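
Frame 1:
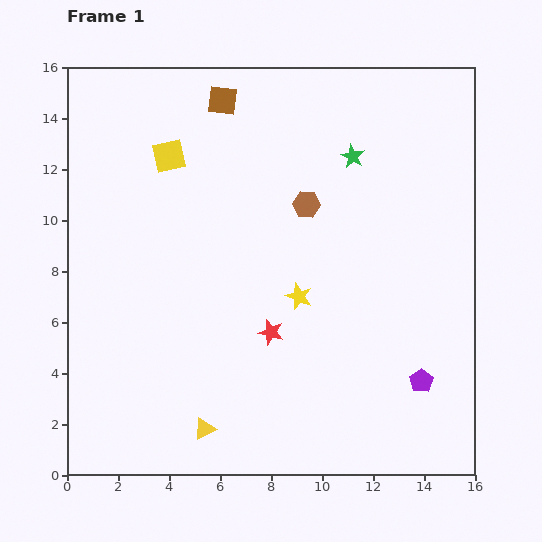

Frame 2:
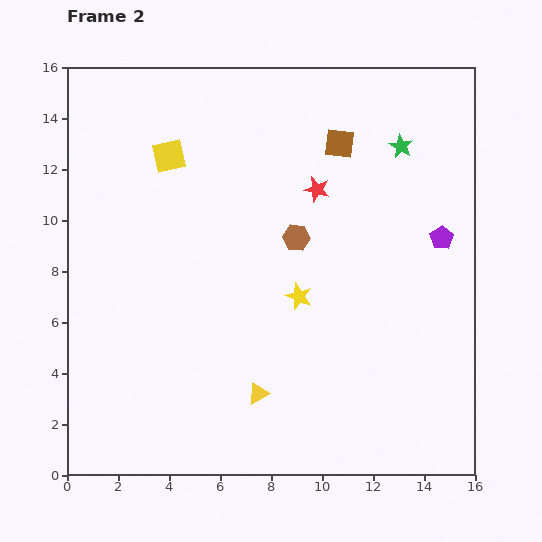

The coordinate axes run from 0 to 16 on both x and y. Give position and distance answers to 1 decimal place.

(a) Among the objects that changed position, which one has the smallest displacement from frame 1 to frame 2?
the brown hexagon

(moved 1.4)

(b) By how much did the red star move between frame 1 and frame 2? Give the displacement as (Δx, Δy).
(1.8, 5.6)

The red star was at (8.0, 5.6) in frame 1 and (9.8, 11.2) in frame 2.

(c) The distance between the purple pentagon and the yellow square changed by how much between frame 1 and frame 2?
-2.0

Distance in frame 1: 13.2. Distance in frame 2: 11.2.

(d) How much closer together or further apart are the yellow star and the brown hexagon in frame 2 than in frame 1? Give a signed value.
-1.3

Distance in frame 1: 3.6. Distance in frame 2: 2.3.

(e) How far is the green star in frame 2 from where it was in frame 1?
1.9

The green star moved from (11.2, 12.5) to (13.1, 12.9), a distance of √(1.9² + 0.4²) ≈ 1.9.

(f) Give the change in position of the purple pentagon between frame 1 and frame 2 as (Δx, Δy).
(0.8, 5.6)

The purple pentagon was at (13.9, 3.7) in frame 1 and (14.7, 9.3) in frame 2.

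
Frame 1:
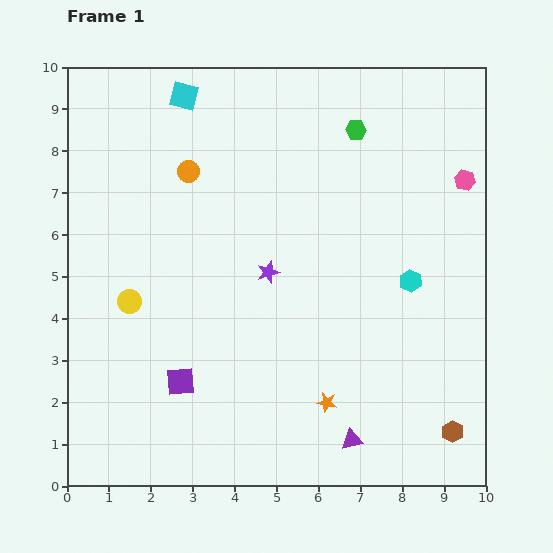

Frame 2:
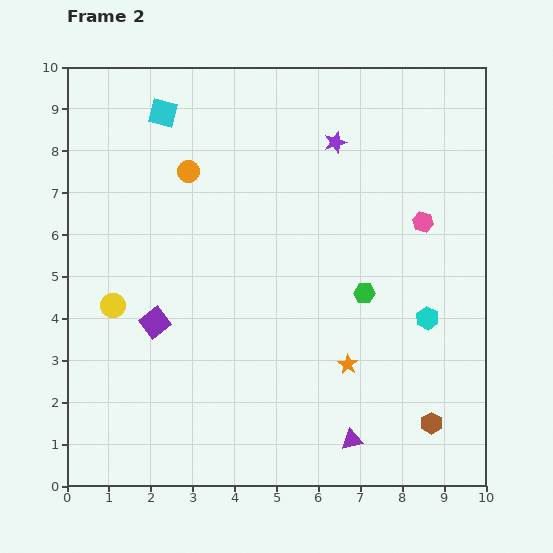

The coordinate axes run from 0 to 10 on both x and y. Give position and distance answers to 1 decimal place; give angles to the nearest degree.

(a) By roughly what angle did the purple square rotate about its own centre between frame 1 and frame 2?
33° counter-clockwise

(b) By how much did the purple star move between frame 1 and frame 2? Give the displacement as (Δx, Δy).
(1.6, 3.1)

The purple star was at (4.8, 5.1) in frame 1 and (6.4, 8.2) in frame 2.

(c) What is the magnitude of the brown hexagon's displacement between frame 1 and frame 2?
0.5

The brown hexagon moved from (9.2, 1.3) to (8.7, 1.5), a distance of √(0.5² + 0.2²) ≈ 0.5.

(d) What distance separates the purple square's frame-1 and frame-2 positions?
1.5

The purple square moved from (2.7, 2.5) to (2.1, 3.9), a distance of √(0.6² + 1.4²) ≈ 1.5.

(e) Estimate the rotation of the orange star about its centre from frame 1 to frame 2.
23° clockwise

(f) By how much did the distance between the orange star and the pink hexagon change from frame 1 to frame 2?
-2.4

Distance in frame 1: 6.2. Distance in frame 2: 3.8.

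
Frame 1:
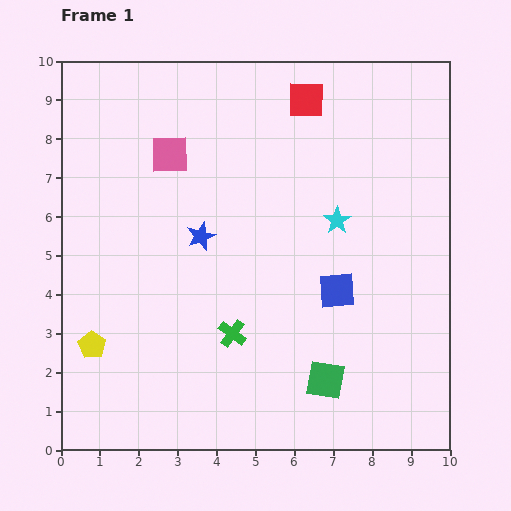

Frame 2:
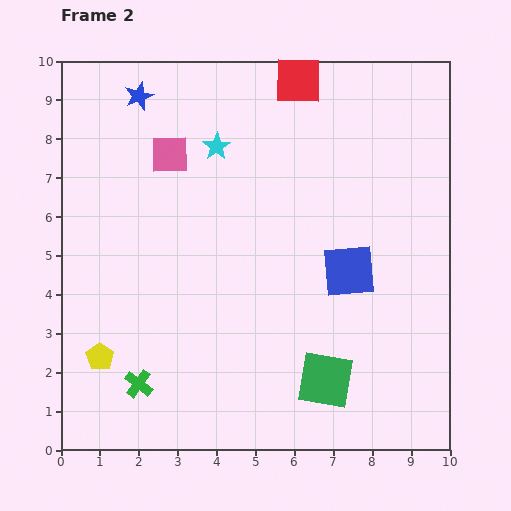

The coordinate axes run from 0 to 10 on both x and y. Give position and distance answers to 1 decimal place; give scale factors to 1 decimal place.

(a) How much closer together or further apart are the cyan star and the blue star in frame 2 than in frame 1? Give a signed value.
-1.1

Distance in frame 1: 3.5. Distance in frame 2: 2.4.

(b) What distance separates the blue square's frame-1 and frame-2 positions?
0.6

The blue square moved from (7.1, 4.1) to (7.4, 4.6), a distance of √(0.3² + 0.5²) ≈ 0.6.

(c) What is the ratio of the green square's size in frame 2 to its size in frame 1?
1.5×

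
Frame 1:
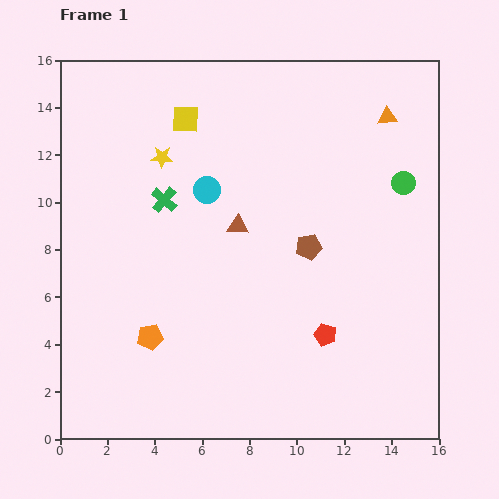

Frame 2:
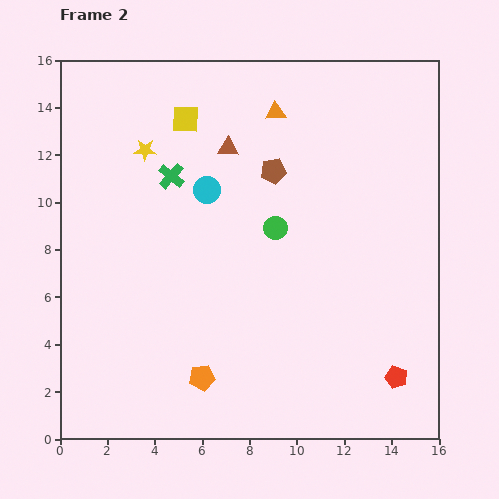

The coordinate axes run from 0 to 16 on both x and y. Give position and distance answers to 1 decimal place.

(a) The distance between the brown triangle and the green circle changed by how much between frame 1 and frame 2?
-3.3

Distance in frame 1: 7.2. Distance in frame 2: 3.9.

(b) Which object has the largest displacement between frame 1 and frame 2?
the green circle

(moved 5.7; next 4.7)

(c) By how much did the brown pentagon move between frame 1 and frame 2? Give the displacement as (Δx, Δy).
(-1.5, 3.2)

The brown pentagon was at (10.5, 8.1) in frame 1 and (9.0, 11.3) in frame 2.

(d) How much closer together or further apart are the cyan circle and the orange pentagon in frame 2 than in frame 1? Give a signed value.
+1.3

Distance in frame 1: 6.6. Distance in frame 2: 7.9.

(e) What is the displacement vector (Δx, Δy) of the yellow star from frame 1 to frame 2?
(-0.7, 0.3)

The yellow star was at (4.3, 11.9) in frame 1 and (3.6, 12.2) in frame 2.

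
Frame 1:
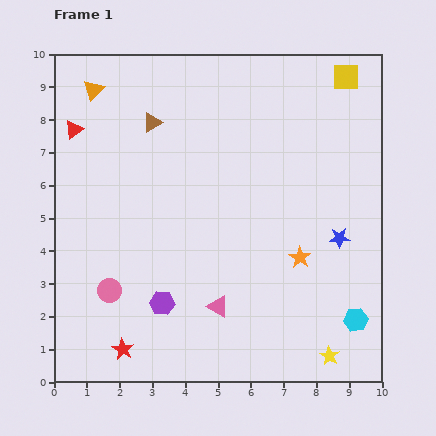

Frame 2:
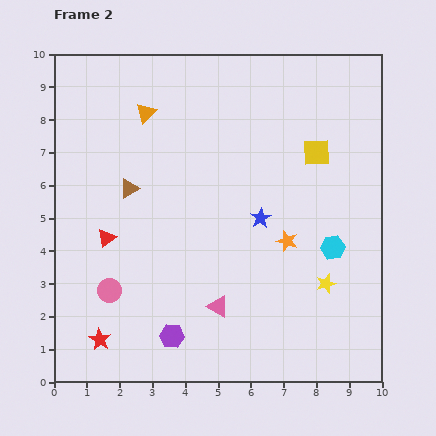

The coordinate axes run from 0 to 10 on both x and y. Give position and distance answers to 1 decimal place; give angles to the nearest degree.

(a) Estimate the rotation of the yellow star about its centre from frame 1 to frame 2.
24° clockwise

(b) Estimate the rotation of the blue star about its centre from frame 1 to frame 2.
26° counter-clockwise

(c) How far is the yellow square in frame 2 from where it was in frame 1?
2.5

The yellow square moved from (8.9, 9.3) to (8.0, 7.0), a distance of √(0.9² + 2.3²) ≈ 2.5.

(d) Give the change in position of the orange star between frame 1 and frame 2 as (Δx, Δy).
(-0.4, 0.5)

The orange star was at (7.5, 3.8) in frame 1 and (7.1, 4.3) in frame 2.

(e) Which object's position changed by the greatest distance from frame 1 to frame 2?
the red triangle

(moved 3.4; next 2.5)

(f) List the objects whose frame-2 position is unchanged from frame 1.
the pink triangle, the pink circle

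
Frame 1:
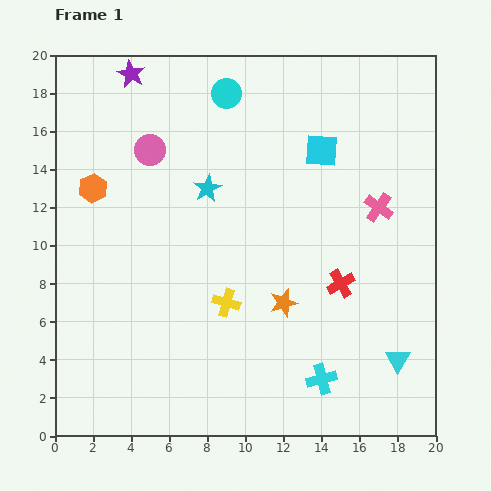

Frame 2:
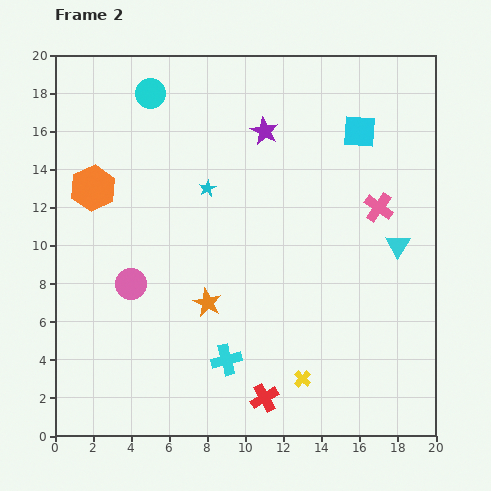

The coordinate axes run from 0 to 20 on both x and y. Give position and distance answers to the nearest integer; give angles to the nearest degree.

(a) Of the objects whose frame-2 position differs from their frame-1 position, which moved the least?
the cyan square

(moved 2)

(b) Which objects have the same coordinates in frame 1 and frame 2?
the orange hexagon, the cyan star, the pink cross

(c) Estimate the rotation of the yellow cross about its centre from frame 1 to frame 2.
27° clockwise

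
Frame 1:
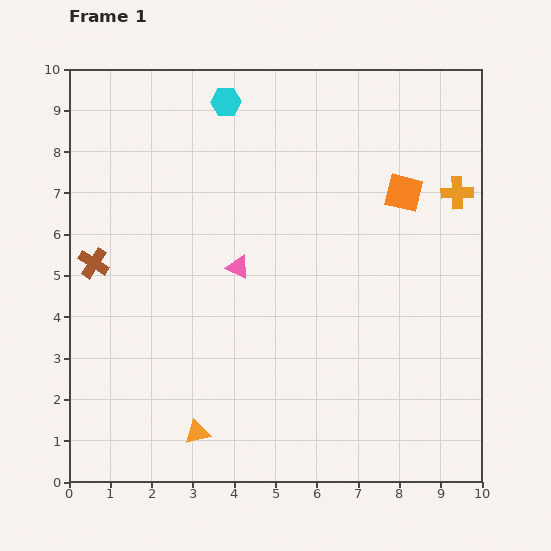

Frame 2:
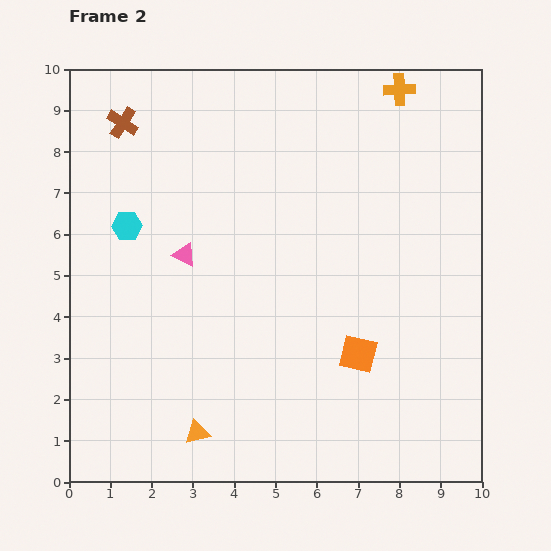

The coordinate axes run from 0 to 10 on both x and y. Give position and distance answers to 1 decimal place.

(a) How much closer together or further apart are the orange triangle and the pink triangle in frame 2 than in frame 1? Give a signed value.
+0.2

Distance in frame 1: 4.1. Distance in frame 2: 4.3.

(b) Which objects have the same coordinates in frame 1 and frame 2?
the orange triangle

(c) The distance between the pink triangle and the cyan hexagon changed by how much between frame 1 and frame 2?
-2.4

Distance in frame 1: 4.0. Distance in frame 2: 1.6.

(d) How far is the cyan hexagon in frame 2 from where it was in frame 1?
3.8

The cyan hexagon moved from (3.8, 9.2) to (1.4, 6.2), a distance of √(2.4² + 3.0²) ≈ 3.8.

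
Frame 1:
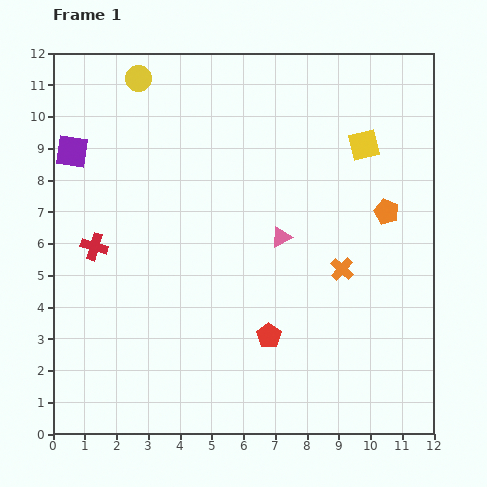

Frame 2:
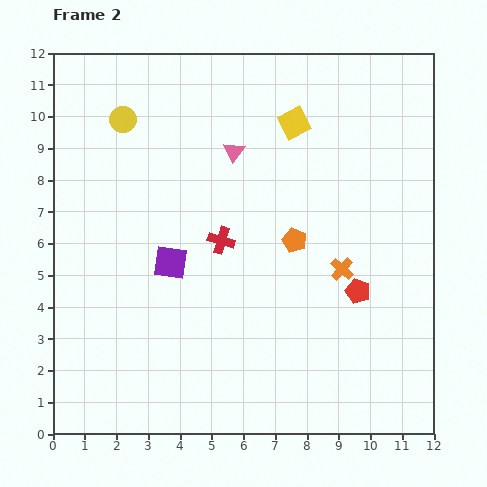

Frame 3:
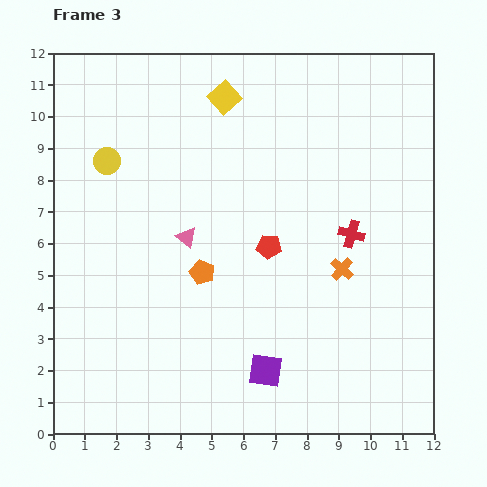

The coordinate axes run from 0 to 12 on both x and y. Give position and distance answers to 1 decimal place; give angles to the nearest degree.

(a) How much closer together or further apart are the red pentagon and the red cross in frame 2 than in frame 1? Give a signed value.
-1.6

Distance in frame 1: 6.2. Distance in frame 2: 4.6.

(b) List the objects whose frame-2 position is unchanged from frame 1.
the orange cross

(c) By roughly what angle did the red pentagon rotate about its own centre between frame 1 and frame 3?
30° counter-clockwise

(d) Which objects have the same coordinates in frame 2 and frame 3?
the orange cross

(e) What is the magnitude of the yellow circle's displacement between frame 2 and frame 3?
1.4

The yellow circle moved from (2.2, 9.9) to (1.7, 8.6), a distance of √(0.5² + 1.3²) ≈ 1.4.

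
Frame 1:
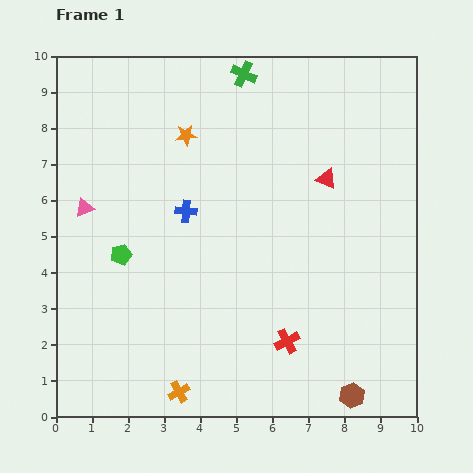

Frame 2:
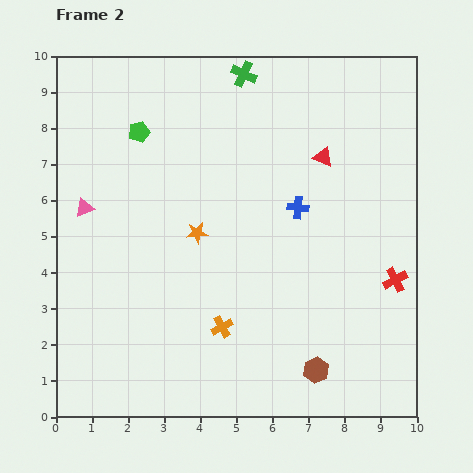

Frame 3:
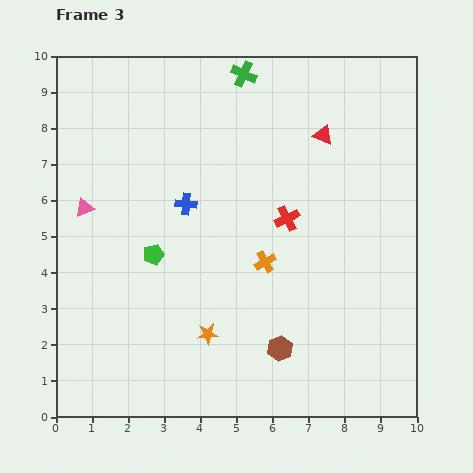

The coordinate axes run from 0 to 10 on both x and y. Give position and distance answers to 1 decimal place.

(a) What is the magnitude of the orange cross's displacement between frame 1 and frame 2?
2.2

The orange cross moved from (3.4, 0.7) to (4.6, 2.5), a distance of √(1.2² + 1.8²) ≈ 2.2.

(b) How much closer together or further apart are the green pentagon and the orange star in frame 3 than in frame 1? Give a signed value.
-1.1

Distance in frame 1: 3.8. Distance in frame 3: 2.7.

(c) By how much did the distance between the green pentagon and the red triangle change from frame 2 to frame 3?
+0.6

Distance in frame 2: 5.1. Distance in frame 3: 5.7.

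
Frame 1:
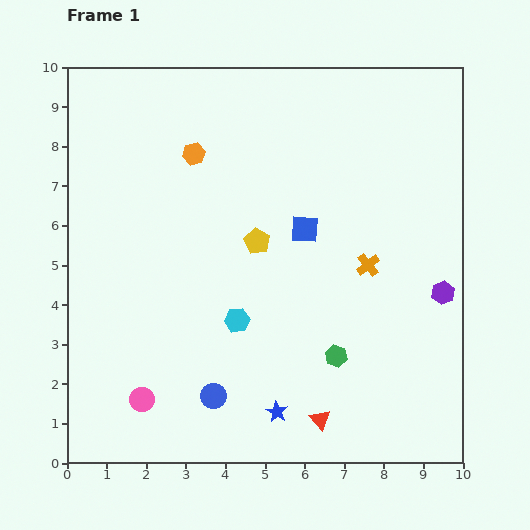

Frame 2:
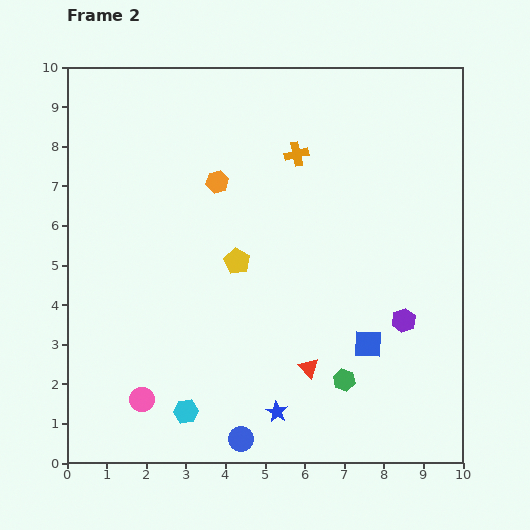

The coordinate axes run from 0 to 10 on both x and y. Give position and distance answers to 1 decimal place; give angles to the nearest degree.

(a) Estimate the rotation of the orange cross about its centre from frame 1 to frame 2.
26° clockwise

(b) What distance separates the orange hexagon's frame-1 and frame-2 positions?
0.9

The orange hexagon moved from (3.2, 7.8) to (3.8, 7.1), a distance of √(0.6² + 0.7²) ≈ 0.9.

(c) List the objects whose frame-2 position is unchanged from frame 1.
the pink circle, the blue star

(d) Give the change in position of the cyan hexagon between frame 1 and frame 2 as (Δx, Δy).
(-1.3, -2.3)

The cyan hexagon was at (4.3, 3.6) in frame 1 and (3.0, 1.3) in frame 2.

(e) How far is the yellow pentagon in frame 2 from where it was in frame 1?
0.7

The yellow pentagon moved from (4.8, 5.6) to (4.3, 5.1), a distance of √(0.5² + 0.5²) ≈ 0.7.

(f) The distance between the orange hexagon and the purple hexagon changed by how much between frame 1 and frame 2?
-1.3

Distance in frame 1: 7.2. Distance in frame 2: 5.9.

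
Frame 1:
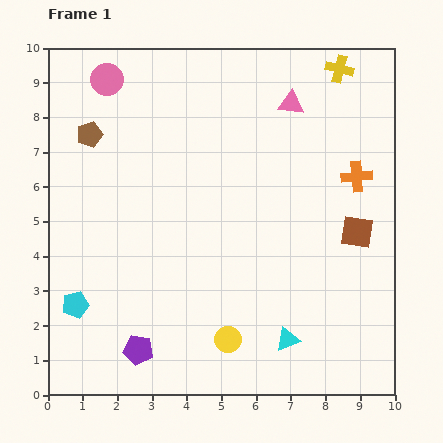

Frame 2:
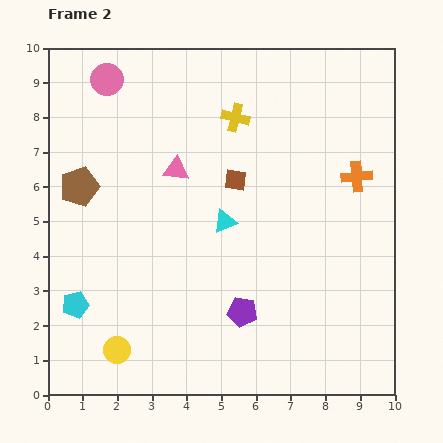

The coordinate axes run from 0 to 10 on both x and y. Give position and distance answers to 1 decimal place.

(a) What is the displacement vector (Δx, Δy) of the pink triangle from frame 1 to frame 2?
(-3.3, -1.9)

The pink triangle was at (7.0, 8.4) in frame 1 and (3.7, 6.5) in frame 2.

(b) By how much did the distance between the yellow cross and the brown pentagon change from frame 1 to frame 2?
-2.5

Distance in frame 1: 7.4. Distance in frame 2: 4.9.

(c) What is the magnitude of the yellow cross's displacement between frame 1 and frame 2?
3.3

The yellow cross moved from (8.4, 9.4) to (5.4, 8.0), a distance of √(3.0² + 1.4²) ≈ 3.3.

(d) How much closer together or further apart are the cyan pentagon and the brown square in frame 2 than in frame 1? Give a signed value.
-2.6

Distance in frame 1: 8.4. Distance in frame 2: 5.8.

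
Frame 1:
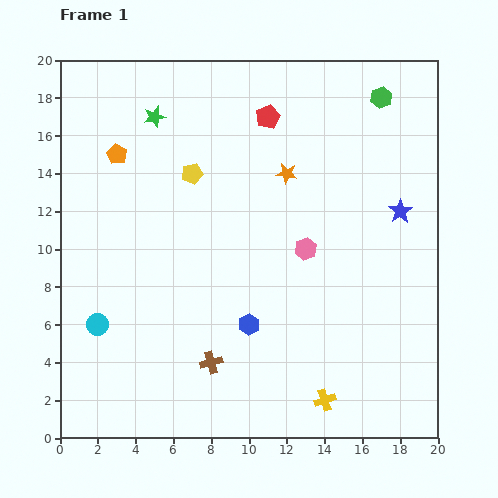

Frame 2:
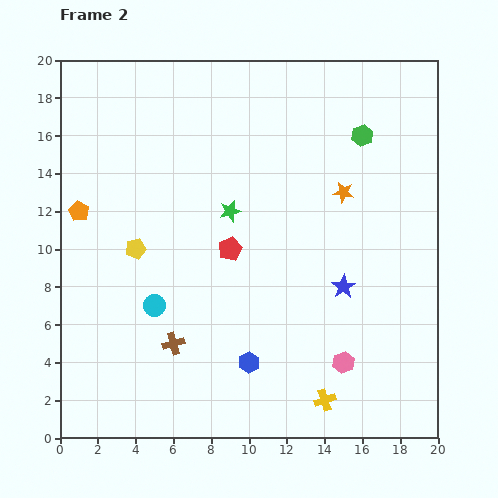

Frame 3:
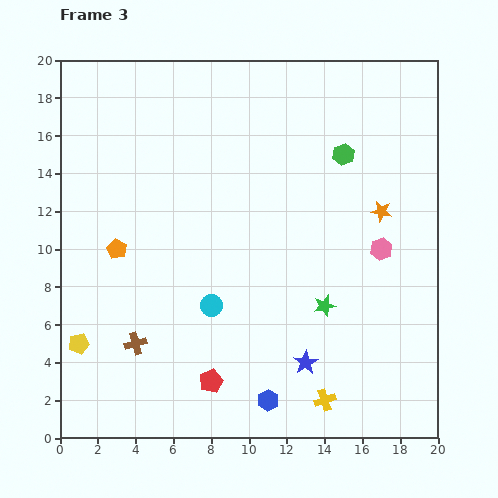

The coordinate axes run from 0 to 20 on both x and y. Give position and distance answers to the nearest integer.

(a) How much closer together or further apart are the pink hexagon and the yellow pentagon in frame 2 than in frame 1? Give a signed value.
+6

Distance in frame 1: 7. Distance in frame 2: 13.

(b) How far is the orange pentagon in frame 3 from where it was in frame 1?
5

The orange pentagon moved from (3, 15) to (3, 10), a distance of √(0² + 5²) ≈ 5.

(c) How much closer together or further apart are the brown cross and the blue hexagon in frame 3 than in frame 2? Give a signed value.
+4

Distance in frame 2: 4. Distance in frame 3: 8.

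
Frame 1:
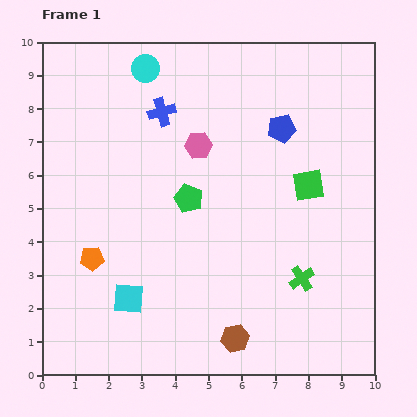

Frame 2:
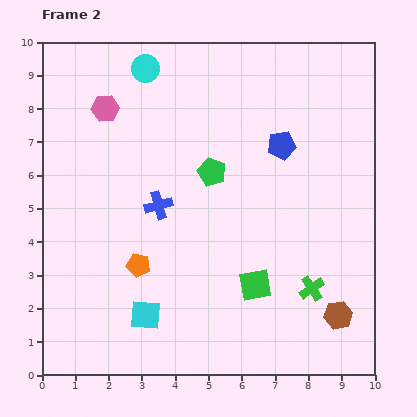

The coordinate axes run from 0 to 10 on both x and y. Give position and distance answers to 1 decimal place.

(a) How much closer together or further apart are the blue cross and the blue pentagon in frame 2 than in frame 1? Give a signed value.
+0.5

Distance in frame 1: 3.6. Distance in frame 2: 4.1.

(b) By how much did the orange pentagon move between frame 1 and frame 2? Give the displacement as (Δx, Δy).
(1.4, -0.2)

The orange pentagon was at (1.5, 3.5) in frame 1 and (2.9, 3.3) in frame 2.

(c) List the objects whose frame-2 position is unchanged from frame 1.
the cyan circle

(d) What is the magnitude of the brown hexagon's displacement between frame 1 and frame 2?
3.2

The brown hexagon moved from (5.8, 1.1) to (8.9, 1.8), a distance of √(3.1² + 0.7²) ≈ 3.2.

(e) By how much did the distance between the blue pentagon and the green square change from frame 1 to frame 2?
+2.4

Distance in frame 1: 1.9. Distance in frame 2: 4.3.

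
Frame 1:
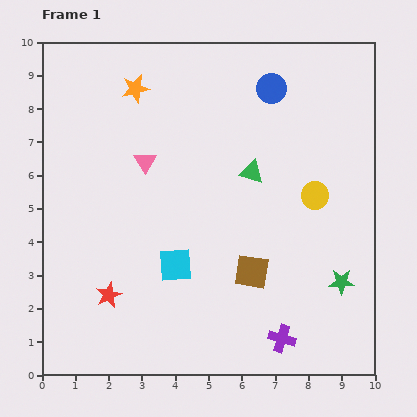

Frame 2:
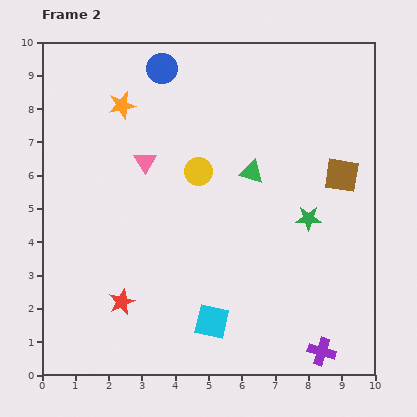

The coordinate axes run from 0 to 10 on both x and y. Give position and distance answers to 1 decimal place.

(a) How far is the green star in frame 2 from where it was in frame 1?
2.1

The green star moved from (9.0, 2.8) to (8.0, 4.7), a distance of √(1.0² + 1.9²) ≈ 2.1.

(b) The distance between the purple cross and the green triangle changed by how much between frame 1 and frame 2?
+0.7

Distance in frame 1: 5.1. Distance in frame 2: 5.8.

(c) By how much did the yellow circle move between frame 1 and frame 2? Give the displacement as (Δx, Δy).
(-3.5, 0.7)

The yellow circle was at (8.2, 5.4) in frame 1 and (4.7, 6.1) in frame 2.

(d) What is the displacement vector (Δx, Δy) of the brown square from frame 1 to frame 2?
(2.7, 2.9)

The brown square was at (6.3, 3.1) in frame 1 and (9.0, 6.0) in frame 2.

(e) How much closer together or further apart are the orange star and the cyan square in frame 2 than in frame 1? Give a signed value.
+1.6

Distance in frame 1: 5.4. Distance in frame 2: 7.0.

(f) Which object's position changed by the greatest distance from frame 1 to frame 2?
the brown square

(moved 4.0; next 3.6)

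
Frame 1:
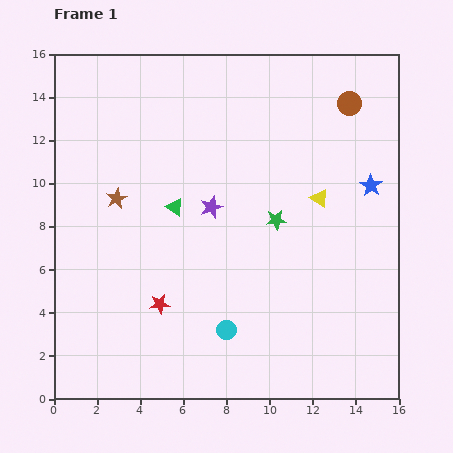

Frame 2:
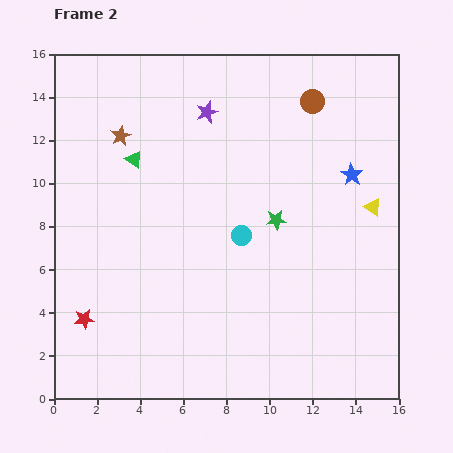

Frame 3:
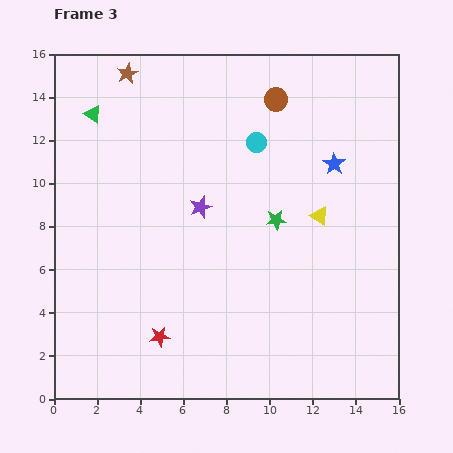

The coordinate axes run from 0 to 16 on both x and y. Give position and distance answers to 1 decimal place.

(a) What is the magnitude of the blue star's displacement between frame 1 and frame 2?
1.0

The blue star moved from (14.7, 9.9) to (13.8, 10.4), a distance of √(0.9² + 0.5²) ≈ 1.0.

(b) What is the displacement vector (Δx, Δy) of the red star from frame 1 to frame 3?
(0.0, -1.5)

The red star was at (4.9, 4.4) in frame 1 and (4.9, 2.9) in frame 3.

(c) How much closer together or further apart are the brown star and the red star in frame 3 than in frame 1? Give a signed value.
+7.0

Distance in frame 1: 5.3. Distance in frame 3: 12.3.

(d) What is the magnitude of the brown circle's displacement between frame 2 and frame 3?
1.7

The brown circle moved from (12.0, 13.8) to (10.3, 13.9), a distance of √(1.7² + 0.1²) ≈ 1.7.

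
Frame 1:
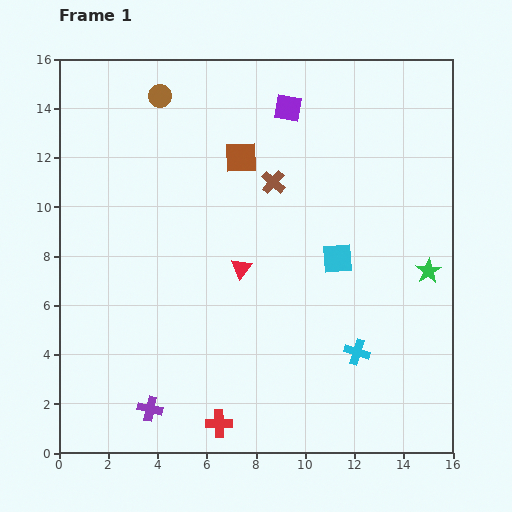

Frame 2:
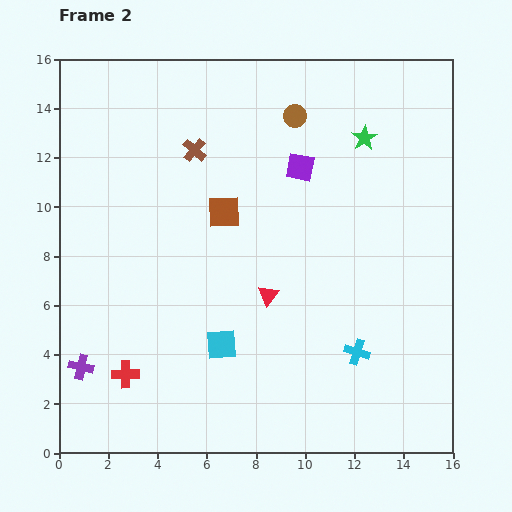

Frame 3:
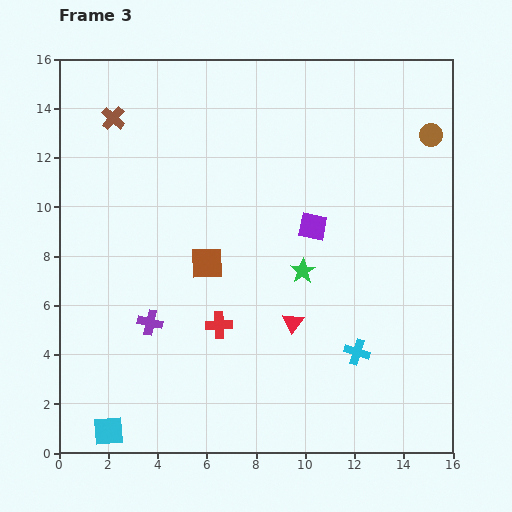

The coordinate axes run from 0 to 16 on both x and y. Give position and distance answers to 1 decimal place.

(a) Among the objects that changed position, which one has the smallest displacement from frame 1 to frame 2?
the red triangle

(moved 1.6)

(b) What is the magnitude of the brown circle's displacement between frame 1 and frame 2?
5.6

The brown circle moved from (4.1, 14.5) to (9.6, 13.7), a distance of √(5.5² + 0.8²) ≈ 5.6.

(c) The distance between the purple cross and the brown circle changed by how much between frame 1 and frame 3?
+1.0

Distance in frame 1: 12.7. Distance in frame 3: 13.7.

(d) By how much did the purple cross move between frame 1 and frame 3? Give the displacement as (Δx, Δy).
(0.0, 3.5)

The purple cross was at (3.7, 1.8) in frame 1 and (3.7, 5.3) in frame 3.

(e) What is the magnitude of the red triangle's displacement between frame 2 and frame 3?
1.5

The red triangle moved from (8.5, 6.4) to (9.5, 5.3), a distance of √(1.0² + 1.1²) ≈ 1.5.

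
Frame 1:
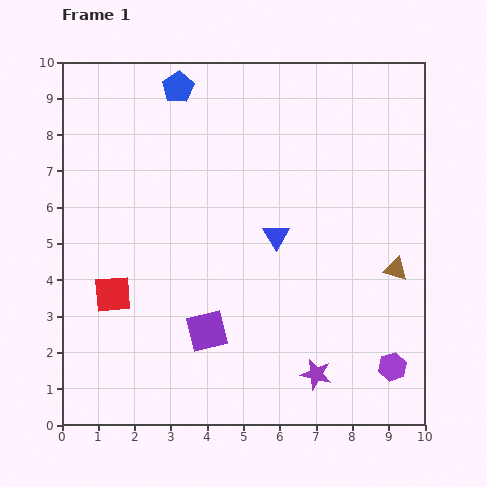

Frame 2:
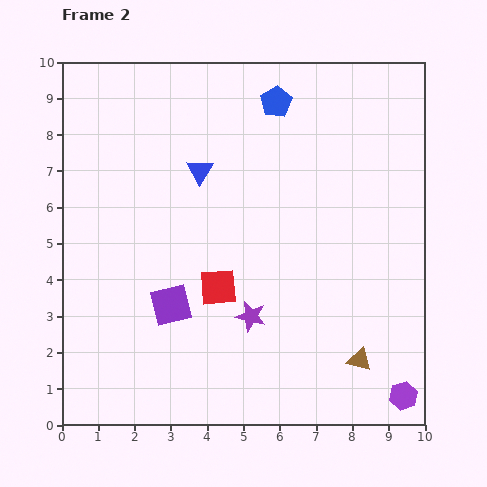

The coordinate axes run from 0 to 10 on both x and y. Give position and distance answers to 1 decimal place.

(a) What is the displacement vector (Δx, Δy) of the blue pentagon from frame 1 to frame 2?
(2.7, -0.4)

The blue pentagon was at (3.2, 9.3) in frame 1 and (5.9, 8.9) in frame 2.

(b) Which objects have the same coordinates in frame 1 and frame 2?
none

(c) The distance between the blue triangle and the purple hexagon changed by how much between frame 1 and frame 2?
+3.6

Distance in frame 1: 4.8. Distance in frame 2: 8.4.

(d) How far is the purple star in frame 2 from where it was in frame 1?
2.4

The purple star moved from (7.0, 1.4) to (5.2, 3.0), a distance of √(1.8² + 1.6²) ≈ 2.4.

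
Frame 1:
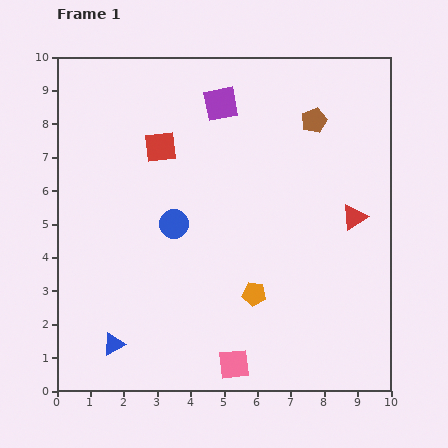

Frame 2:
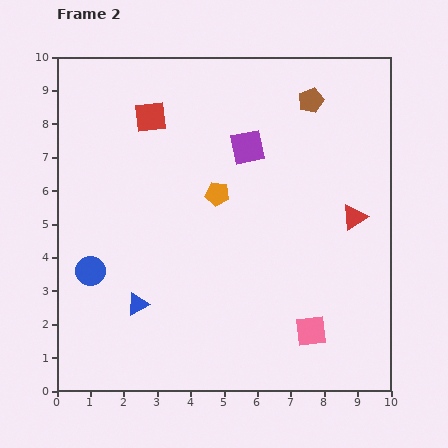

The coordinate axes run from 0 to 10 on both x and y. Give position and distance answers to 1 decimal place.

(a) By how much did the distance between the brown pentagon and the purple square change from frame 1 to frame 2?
-0.4

Distance in frame 1: 2.8. Distance in frame 2: 2.4.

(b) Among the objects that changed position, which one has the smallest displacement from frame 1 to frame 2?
the brown pentagon

(moved 0.6)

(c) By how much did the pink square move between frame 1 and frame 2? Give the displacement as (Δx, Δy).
(2.3, 1.0)

The pink square was at (5.3, 0.8) in frame 1 and (7.6, 1.8) in frame 2.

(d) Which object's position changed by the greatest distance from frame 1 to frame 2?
the orange pentagon

(moved 3.2; next 2.9)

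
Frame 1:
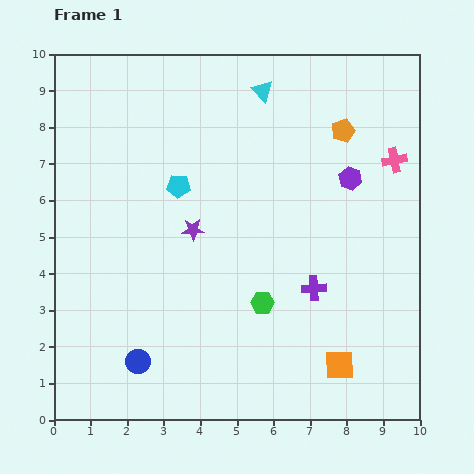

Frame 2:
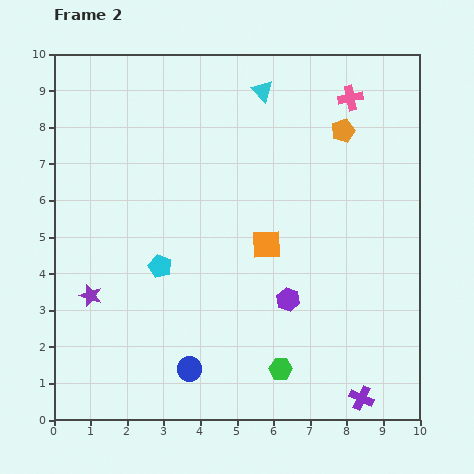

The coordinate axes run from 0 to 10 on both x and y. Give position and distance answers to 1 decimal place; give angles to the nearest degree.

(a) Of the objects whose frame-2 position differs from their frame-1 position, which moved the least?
the blue circle

(moved 1.4)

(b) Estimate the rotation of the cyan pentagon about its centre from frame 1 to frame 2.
19° clockwise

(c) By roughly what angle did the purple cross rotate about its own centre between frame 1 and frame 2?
29° clockwise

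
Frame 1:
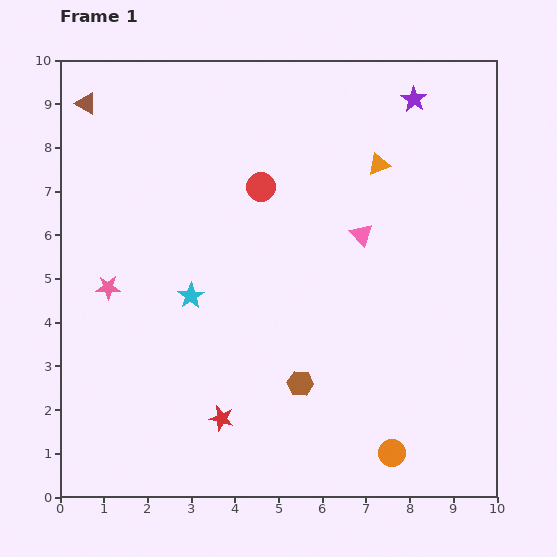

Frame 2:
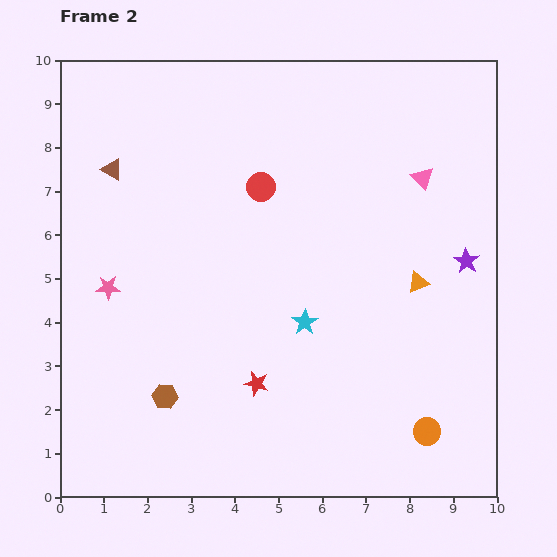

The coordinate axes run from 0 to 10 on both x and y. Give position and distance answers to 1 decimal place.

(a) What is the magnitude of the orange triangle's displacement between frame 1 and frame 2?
2.8

The orange triangle moved from (7.3, 7.6) to (8.2, 4.9), a distance of √(0.9² + 2.7²) ≈ 2.8.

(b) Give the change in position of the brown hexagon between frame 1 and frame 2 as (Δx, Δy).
(-3.1, -0.3)

The brown hexagon was at (5.5, 2.6) in frame 1 and (2.4, 2.3) in frame 2.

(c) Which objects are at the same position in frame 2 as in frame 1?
the pink star, the red circle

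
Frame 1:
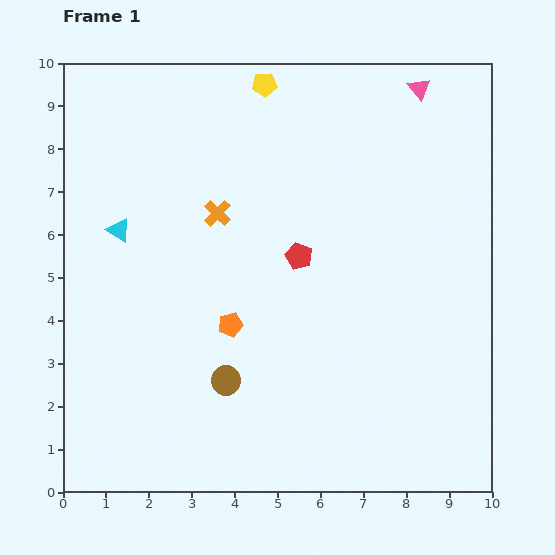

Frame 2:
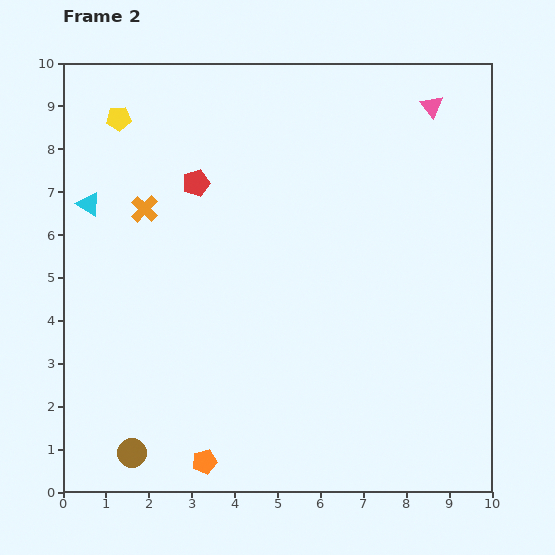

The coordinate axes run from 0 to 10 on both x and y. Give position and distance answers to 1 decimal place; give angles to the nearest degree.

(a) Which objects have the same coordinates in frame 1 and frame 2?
none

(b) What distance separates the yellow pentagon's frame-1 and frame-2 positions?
3.5

The yellow pentagon moved from (4.7, 9.5) to (1.3, 8.7), a distance of √(3.4² + 0.8²) ≈ 3.5.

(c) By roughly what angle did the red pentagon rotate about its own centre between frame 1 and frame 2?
30° clockwise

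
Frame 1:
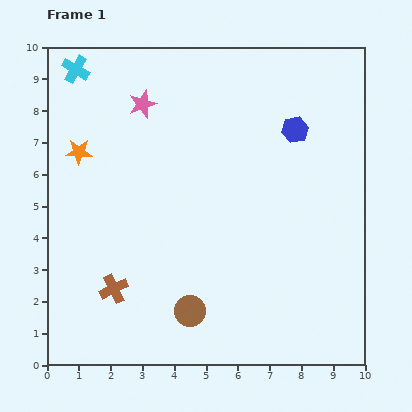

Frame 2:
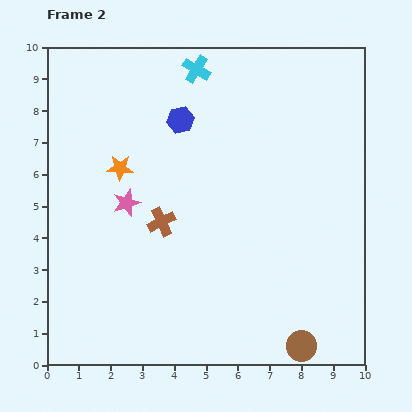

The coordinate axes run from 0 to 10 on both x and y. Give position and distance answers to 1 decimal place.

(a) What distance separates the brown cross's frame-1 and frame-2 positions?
2.6

The brown cross moved from (2.1, 2.4) to (3.6, 4.5), a distance of √(1.5² + 2.1²) ≈ 2.6.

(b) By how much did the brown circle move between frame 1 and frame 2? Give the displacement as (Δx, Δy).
(3.5, -1.1)

The brown circle was at (4.5, 1.7) in frame 1 and (8.0, 0.6) in frame 2.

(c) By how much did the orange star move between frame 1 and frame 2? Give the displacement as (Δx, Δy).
(1.3, -0.5)

The orange star was at (1.0, 6.7) in frame 1 and (2.3, 6.2) in frame 2.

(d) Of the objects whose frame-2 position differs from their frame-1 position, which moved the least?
the orange star

(moved 1.4)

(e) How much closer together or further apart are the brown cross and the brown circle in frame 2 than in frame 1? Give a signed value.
+3.4

Distance in frame 1: 2.5. Distance in frame 2: 5.9.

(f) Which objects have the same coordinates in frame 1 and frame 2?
none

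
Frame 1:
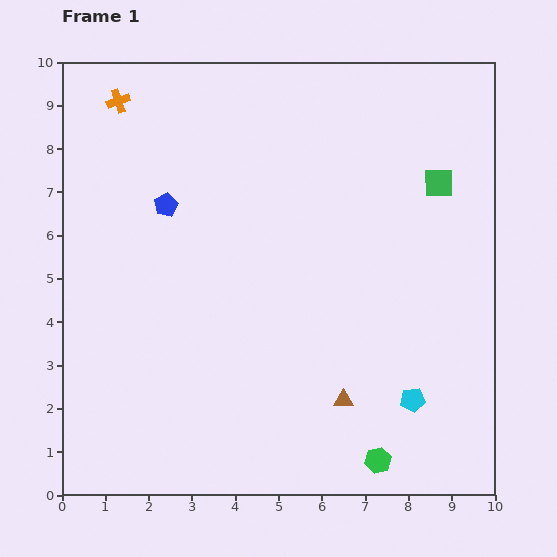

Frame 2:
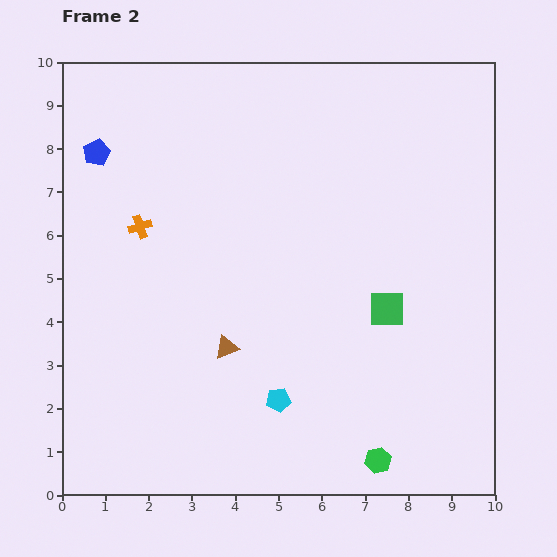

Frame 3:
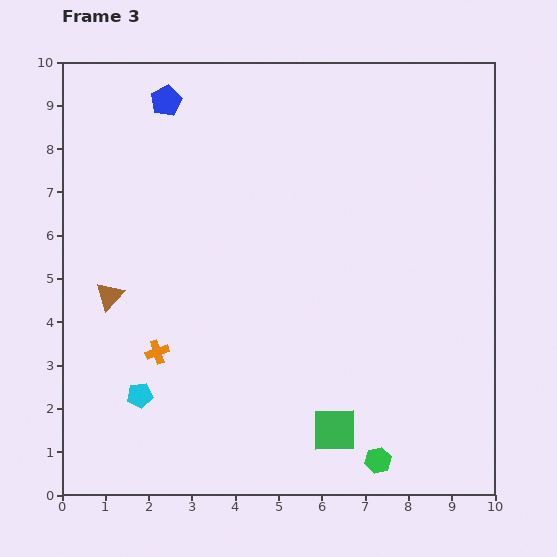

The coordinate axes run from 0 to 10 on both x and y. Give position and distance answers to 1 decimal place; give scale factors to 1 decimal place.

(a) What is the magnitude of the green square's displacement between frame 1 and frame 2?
3.1

The green square moved from (8.7, 7.2) to (7.5, 4.3), a distance of √(1.2² + 2.9²) ≈ 3.1.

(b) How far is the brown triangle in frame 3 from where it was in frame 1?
5.9

The brown triangle moved from (6.5, 2.2) to (1.1, 4.6), a distance of √(5.4² + 2.4²) ≈ 5.9.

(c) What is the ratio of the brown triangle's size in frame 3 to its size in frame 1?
1.5×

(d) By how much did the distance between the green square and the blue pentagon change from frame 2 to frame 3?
+0.9

Distance in frame 2: 7.6. Distance in frame 3: 8.5.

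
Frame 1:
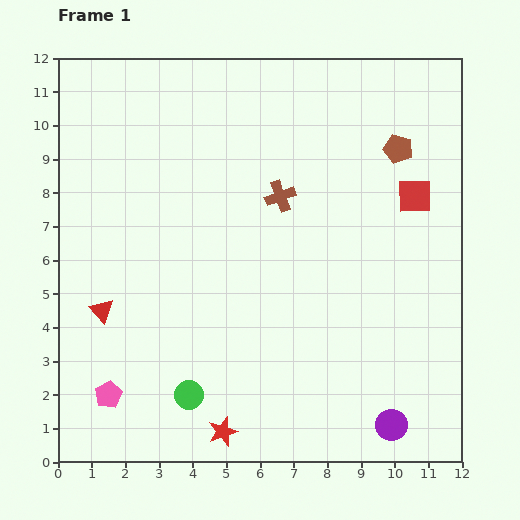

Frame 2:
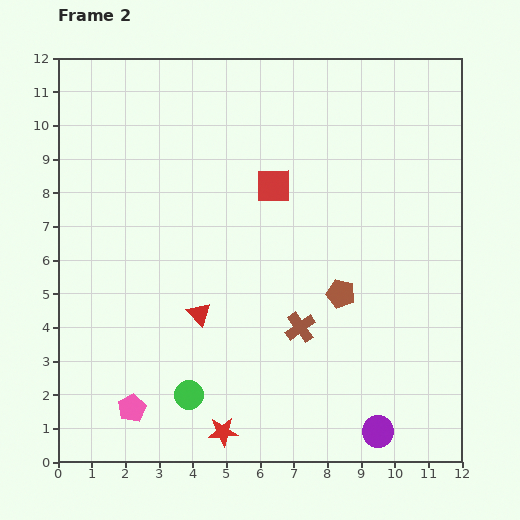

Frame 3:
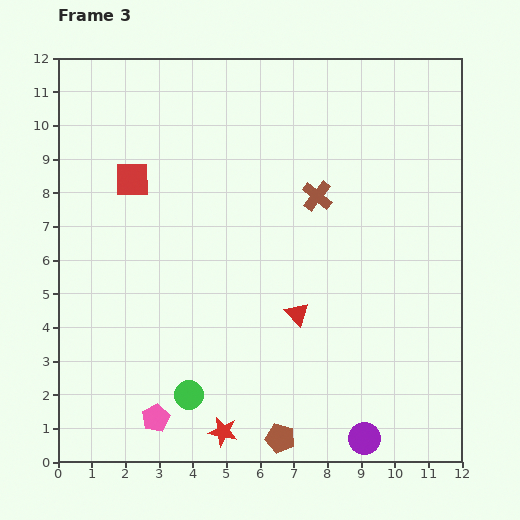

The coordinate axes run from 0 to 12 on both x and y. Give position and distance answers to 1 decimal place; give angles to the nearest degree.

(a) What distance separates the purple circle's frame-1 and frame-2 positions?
0.4

The purple circle moved from (9.9, 1.1) to (9.5, 0.9), a distance of √(0.4² + 0.2²) ≈ 0.4.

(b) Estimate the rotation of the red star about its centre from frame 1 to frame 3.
31° clockwise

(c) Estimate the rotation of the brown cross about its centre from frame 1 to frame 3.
31° counter-clockwise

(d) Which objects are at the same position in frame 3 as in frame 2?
the red star, the green circle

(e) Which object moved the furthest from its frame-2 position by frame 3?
the brown pentagon

(moved 4.7; next 4.2)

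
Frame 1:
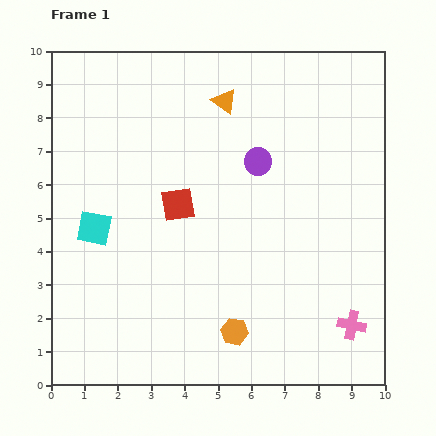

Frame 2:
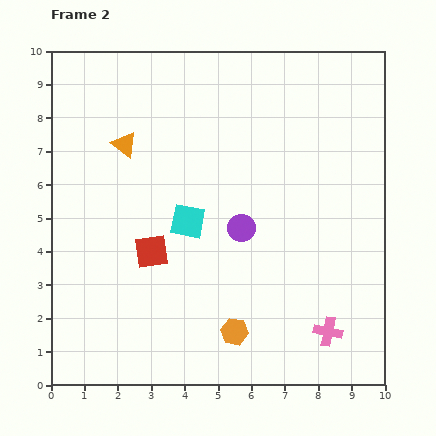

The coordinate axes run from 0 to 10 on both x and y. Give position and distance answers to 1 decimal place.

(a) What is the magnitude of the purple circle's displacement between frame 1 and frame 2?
2.1

The purple circle moved from (6.2, 6.7) to (5.7, 4.7), a distance of √(0.5² + 2.0²) ≈ 2.1.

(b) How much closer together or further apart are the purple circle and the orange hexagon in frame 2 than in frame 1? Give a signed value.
-2.0

Distance in frame 1: 5.1. Distance in frame 2: 3.1.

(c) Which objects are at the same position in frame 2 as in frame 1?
the orange hexagon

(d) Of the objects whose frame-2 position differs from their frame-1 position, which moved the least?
the pink cross

(moved 0.7)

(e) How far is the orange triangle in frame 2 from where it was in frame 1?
3.3

The orange triangle moved from (5.2, 8.5) to (2.2, 7.2), a distance of √(3.0² + 1.3²) ≈ 3.3.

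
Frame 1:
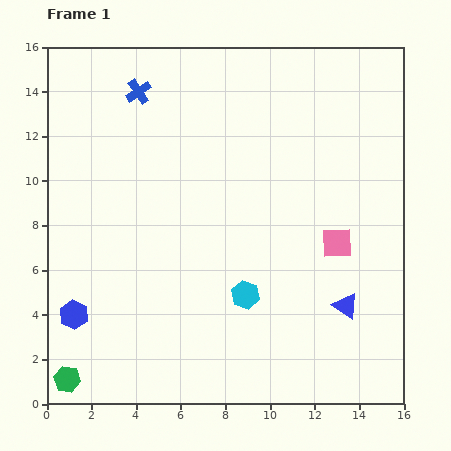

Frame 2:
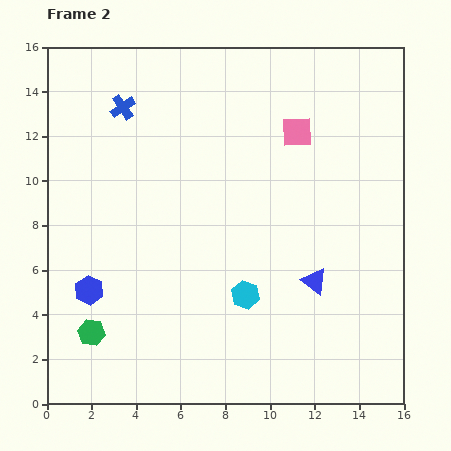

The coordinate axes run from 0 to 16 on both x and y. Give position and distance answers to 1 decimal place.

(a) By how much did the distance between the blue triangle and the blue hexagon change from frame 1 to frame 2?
-2.1

Distance in frame 1: 12.2. Distance in frame 2: 10.1.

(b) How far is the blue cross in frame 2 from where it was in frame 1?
1.0

The blue cross moved from (4.1, 14.0) to (3.4, 13.3), a distance of √(0.7² + 0.7²) ≈ 1.0.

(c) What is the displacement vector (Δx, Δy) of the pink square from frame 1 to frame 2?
(-1.8, 5.0)

The pink square was at (13.0, 7.2) in frame 1 and (11.2, 12.2) in frame 2.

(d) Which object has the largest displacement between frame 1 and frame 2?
the pink square

(moved 5.3; next 2.4)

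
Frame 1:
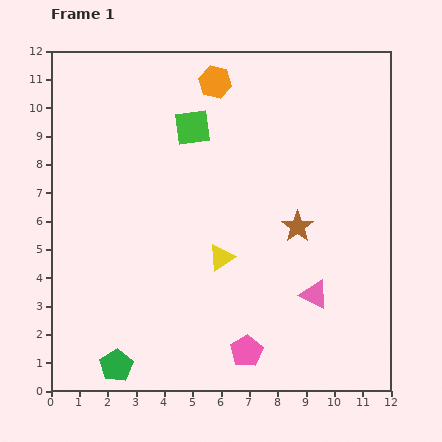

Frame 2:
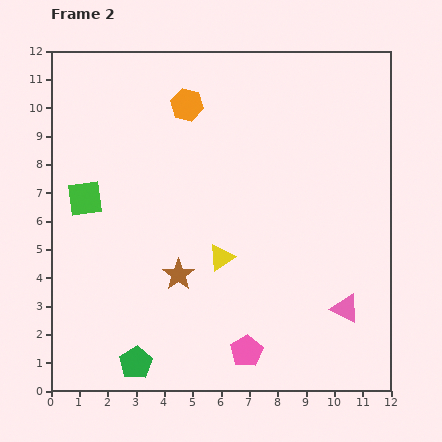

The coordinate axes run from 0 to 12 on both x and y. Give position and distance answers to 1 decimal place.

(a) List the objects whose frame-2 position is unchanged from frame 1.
the pink pentagon, the yellow triangle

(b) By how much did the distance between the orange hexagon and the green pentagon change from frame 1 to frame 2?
-1.3

Distance in frame 1: 10.6. Distance in frame 2: 9.3.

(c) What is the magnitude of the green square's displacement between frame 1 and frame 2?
4.5

The green square moved from (5.0, 9.3) to (1.2, 6.8), a distance of √(3.8² + 2.5²) ≈ 4.5.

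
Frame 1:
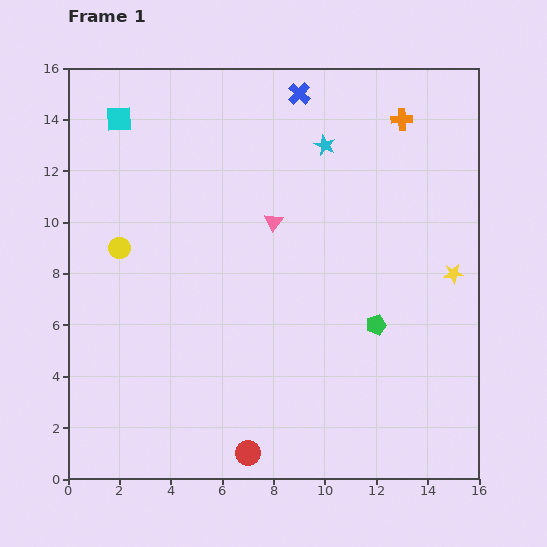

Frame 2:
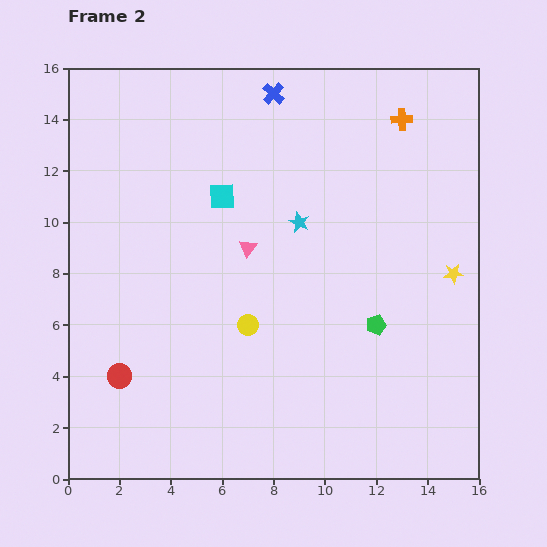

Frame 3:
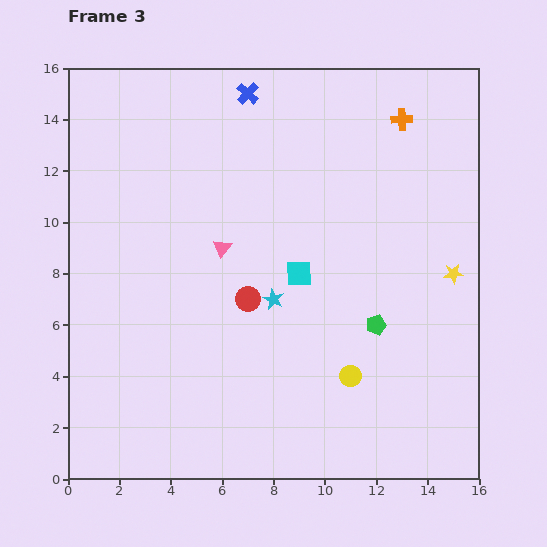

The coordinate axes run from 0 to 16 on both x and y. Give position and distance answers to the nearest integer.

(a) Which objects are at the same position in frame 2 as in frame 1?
the orange cross, the green pentagon, the yellow star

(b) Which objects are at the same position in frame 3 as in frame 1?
the orange cross, the green pentagon, the yellow star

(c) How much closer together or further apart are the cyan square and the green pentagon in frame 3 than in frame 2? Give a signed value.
-4

Distance in frame 2: 8. Distance in frame 3: 4.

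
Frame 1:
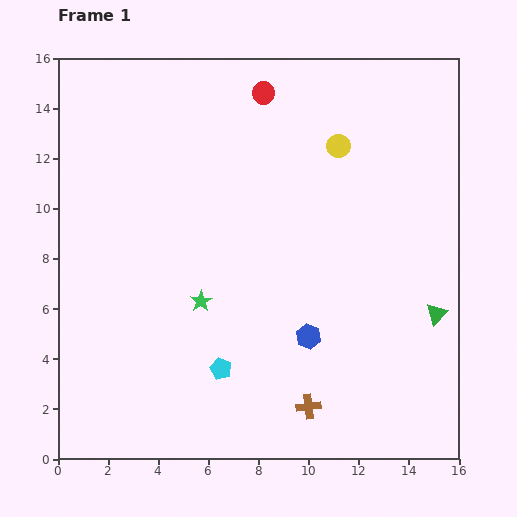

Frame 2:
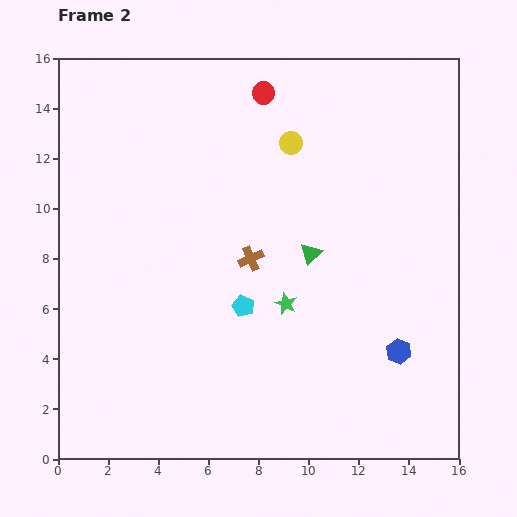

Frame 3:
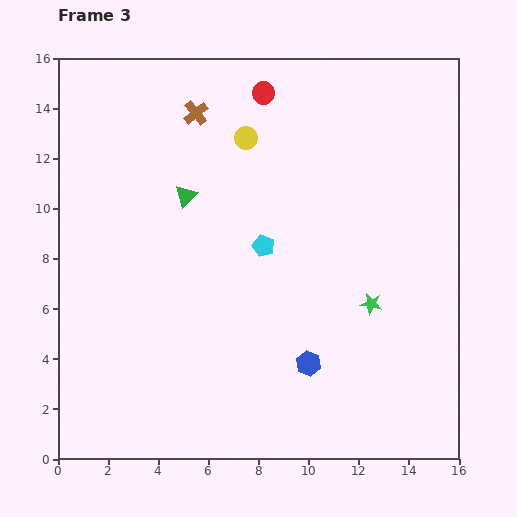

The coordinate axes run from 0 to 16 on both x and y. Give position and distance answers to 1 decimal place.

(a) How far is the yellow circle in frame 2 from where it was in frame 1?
1.9

The yellow circle moved from (11.2, 12.5) to (9.3, 12.6), a distance of √(1.9² + 0.1²) ≈ 1.9.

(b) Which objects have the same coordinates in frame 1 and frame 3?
the red circle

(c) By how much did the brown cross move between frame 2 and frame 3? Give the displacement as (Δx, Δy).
(-2.2, 5.8)

The brown cross was at (7.7, 8.0) in frame 2 and (5.5, 13.8) in frame 3.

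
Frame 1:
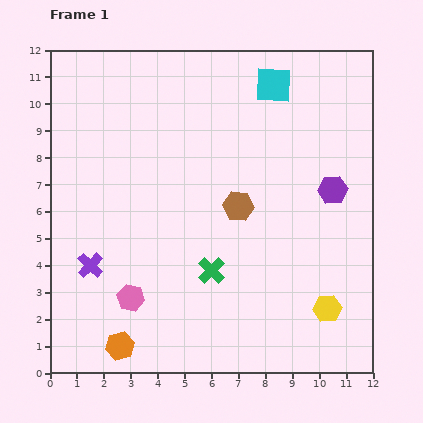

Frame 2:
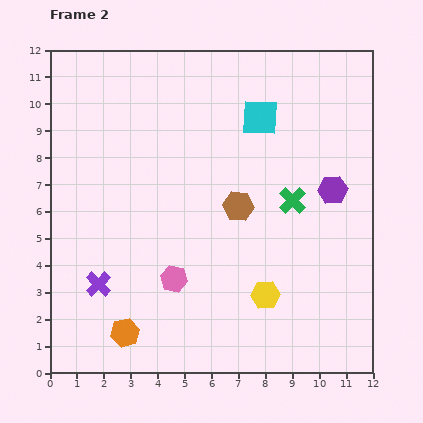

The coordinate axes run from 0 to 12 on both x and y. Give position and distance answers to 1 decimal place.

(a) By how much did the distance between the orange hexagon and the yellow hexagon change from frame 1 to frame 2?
-2.4

Distance in frame 1: 7.8. Distance in frame 2: 5.4.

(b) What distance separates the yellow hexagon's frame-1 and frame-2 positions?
2.4

The yellow hexagon moved from (10.3, 2.4) to (8.0, 2.9), a distance of √(2.3² + 0.5²) ≈ 2.4.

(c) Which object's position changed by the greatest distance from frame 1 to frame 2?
the green cross

(moved 4.0; next 2.4)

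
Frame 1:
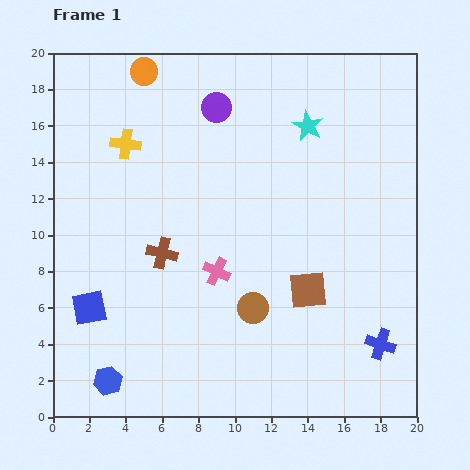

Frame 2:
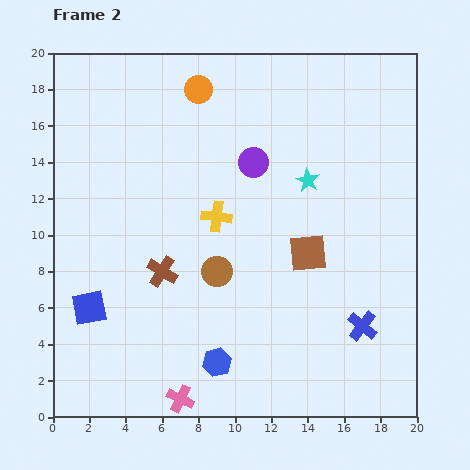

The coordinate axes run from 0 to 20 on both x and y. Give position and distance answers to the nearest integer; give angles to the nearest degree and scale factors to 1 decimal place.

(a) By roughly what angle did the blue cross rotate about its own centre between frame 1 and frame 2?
20° clockwise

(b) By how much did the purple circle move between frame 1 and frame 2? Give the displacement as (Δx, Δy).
(2, -3)

The purple circle was at (9, 17) in frame 1 and (11, 14) in frame 2.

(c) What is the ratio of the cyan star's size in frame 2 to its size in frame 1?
0.8×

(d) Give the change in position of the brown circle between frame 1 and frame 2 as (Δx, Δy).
(-2, 2)

The brown circle was at (11, 6) in frame 1 and (9, 8) in frame 2.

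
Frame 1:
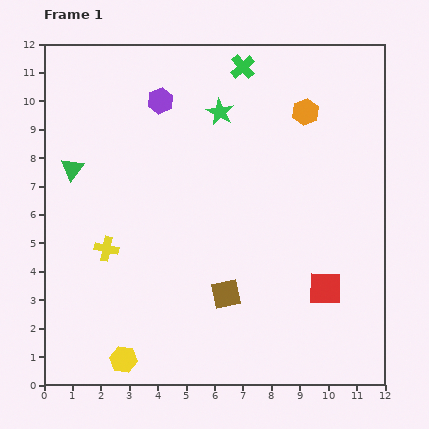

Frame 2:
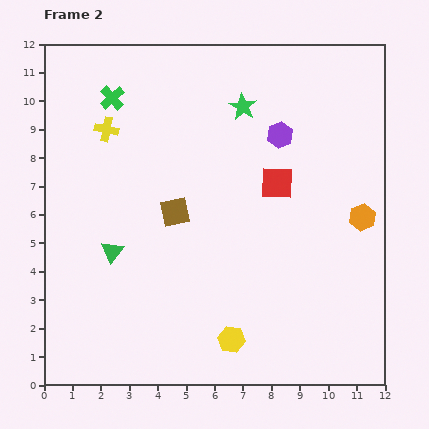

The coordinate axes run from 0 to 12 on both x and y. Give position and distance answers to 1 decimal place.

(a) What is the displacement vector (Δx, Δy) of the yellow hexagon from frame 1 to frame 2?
(3.8, 0.7)

The yellow hexagon was at (2.8, 0.9) in frame 1 and (6.6, 1.6) in frame 2.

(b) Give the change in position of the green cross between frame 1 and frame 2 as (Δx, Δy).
(-4.6, -1.1)

The green cross was at (7.0, 11.2) in frame 1 and (2.4, 10.1) in frame 2.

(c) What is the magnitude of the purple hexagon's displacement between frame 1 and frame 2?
4.4

The purple hexagon moved from (4.1, 10.0) to (8.3, 8.8), a distance of √(4.2² + 1.2²) ≈ 4.4.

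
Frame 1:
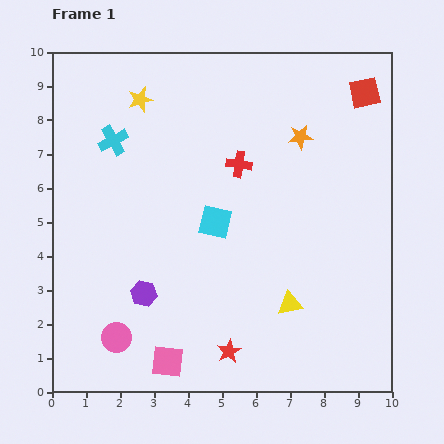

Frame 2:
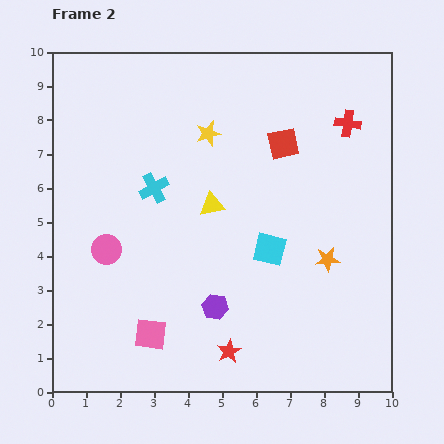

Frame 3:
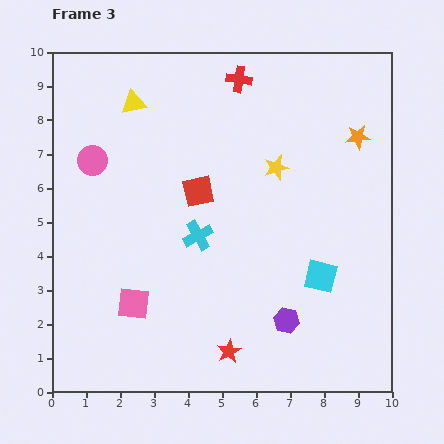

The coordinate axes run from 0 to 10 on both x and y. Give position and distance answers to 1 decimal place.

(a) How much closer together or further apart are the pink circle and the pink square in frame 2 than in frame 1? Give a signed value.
+1.1

Distance in frame 1: 1.7. Distance in frame 2: 2.8.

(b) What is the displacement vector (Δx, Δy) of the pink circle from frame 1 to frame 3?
(-0.7, 5.2)

The pink circle was at (1.9, 1.6) in frame 1 and (1.2, 6.8) in frame 3.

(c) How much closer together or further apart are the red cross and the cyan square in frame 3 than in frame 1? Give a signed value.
+4.5

Distance in frame 1: 1.8. Distance in frame 3: 6.3.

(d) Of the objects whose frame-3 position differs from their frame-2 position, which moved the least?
the pink square

(moved 1.0)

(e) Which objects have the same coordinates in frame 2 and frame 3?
the red star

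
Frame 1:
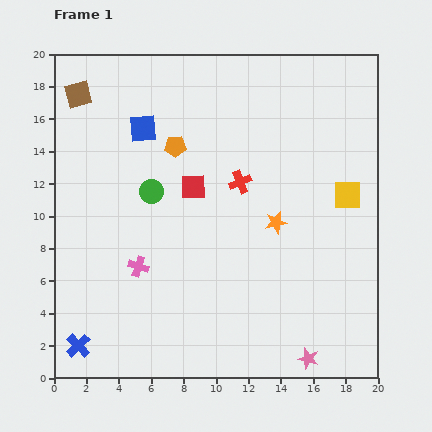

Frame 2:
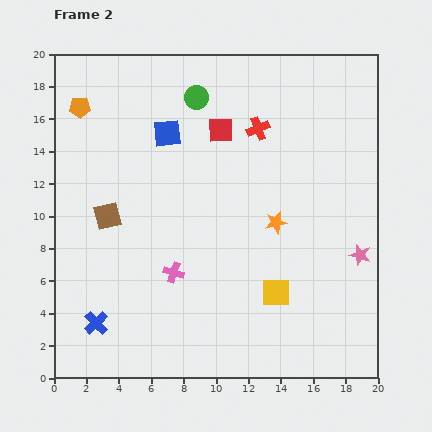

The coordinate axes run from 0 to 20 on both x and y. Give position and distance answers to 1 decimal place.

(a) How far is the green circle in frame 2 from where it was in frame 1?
6.4

The green circle moved from (6.0, 11.5) to (8.8, 17.3), a distance of √(2.8² + 5.8²) ≈ 6.4.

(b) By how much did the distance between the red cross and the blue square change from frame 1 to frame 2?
-1.2

Distance in frame 1: 6.8. Distance in frame 2: 5.6.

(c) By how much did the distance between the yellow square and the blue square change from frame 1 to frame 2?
-1.4

Distance in frame 1: 13.3. Distance in frame 2: 11.9.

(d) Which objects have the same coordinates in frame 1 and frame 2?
the orange star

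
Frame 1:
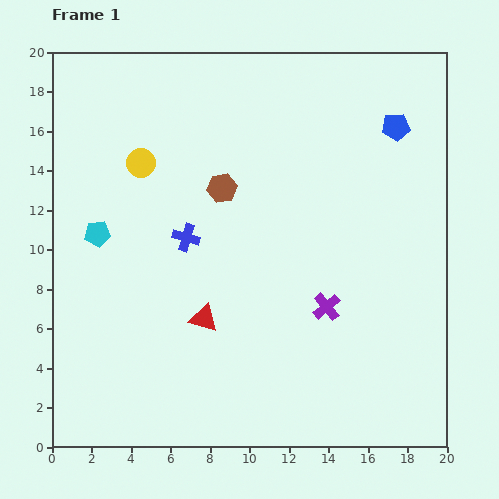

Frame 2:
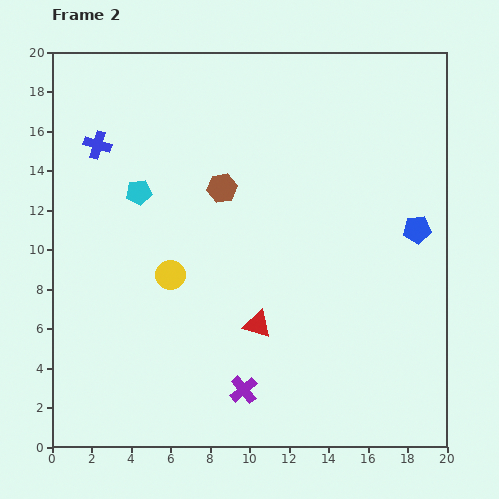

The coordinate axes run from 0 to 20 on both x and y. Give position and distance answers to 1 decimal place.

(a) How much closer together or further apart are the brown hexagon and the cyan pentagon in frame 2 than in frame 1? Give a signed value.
-2.5

Distance in frame 1: 6.7. Distance in frame 2: 4.2.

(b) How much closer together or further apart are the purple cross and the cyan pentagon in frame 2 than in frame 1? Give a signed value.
-0.9

Distance in frame 1: 12.2. Distance in frame 2: 11.3.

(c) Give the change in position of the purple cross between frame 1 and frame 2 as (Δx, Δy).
(-4.2, -4.2)

The purple cross was at (13.9, 7.1) in frame 1 and (9.7, 2.9) in frame 2.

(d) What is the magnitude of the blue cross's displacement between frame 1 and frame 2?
6.5

The blue cross moved from (6.8, 10.6) to (2.3, 15.3), a distance of √(4.5² + 4.7²) ≈ 6.5.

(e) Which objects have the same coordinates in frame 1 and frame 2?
the brown hexagon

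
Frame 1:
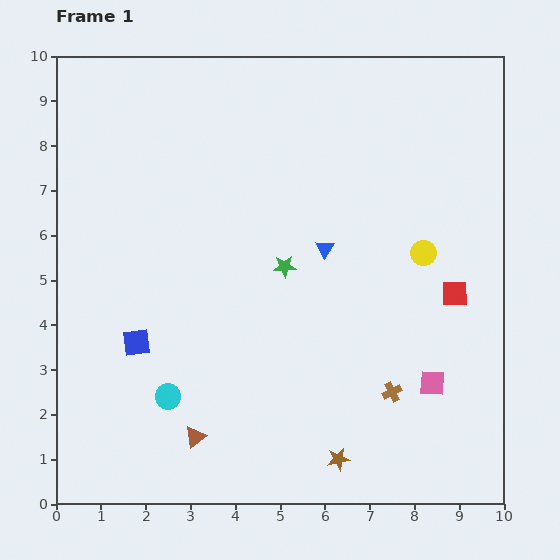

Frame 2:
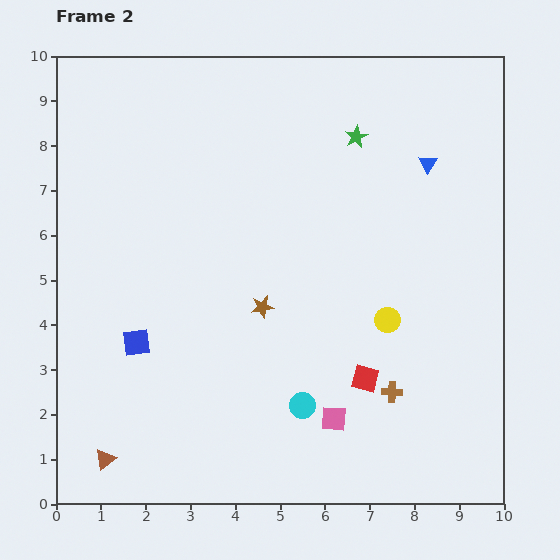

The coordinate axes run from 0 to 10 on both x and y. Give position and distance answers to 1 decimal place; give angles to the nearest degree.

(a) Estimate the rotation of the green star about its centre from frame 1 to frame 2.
25° counter-clockwise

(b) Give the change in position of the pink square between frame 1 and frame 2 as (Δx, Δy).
(-2.2, -0.8)

The pink square was at (8.4, 2.7) in frame 1 and (6.2, 1.9) in frame 2.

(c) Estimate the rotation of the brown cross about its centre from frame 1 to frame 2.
28° clockwise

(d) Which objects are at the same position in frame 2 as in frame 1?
the brown cross, the blue square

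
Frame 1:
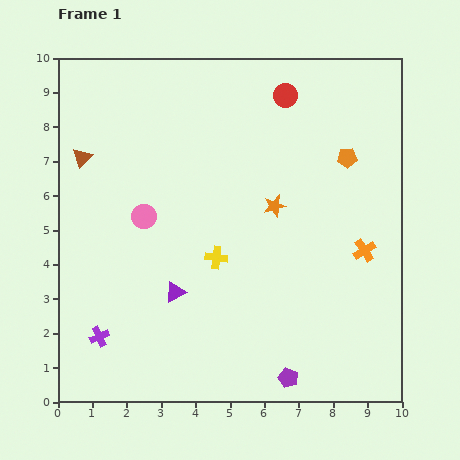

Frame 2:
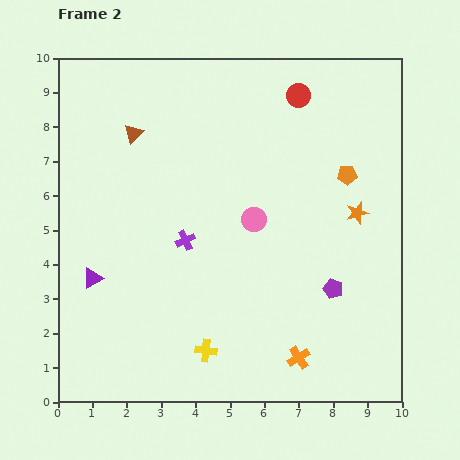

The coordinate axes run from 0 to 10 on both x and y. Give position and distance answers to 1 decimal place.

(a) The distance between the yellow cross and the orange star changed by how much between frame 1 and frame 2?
+3.6

Distance in frame 1: 2.3. Distance in frame 2: 5.9.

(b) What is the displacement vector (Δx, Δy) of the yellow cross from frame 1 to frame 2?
(-0.3, -2.7)

The yellow cross was at (4.6, 4.2) in frame 1 and (4.3, 1.5) in frame 2.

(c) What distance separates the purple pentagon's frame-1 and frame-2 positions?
2.9

The purple pentagon moved from (6.7, 0.7) to (8.0, 3.3), a distance of √(1.3² + 2.6²) ≈ 2.9.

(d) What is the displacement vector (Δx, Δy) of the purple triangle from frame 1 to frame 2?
(-2.4, 0.4)

The purple triangle was at (3.4, 3.2) in frame 1 and (1.0, 3.6) in frame 2.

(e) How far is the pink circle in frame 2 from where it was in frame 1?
3.2

The pink circle moved from (2.5, 5.4) to (5.7, 5.3), a distance of √(3.2² + 0.1²) ≈ 3.2.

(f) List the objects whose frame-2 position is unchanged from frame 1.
none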